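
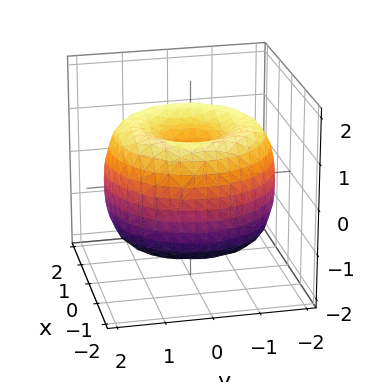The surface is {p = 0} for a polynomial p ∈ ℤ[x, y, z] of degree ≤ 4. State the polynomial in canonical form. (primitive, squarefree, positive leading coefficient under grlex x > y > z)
First, the degree is 4 — no degree-3 surface has this shape.
Next, symmetries: the z-axis is an axis of rotation, so x and y enter only as x² + y².
Then, reading off the gridlines: a circular section at z = 1 has radius between 0 and 1.
Finally, solving for integer coefficients yields p as stated.

x^4 + 2*x^2*y^2 + y^4 - 3*x^2 - 3*y^2 + 2*z^2 - 1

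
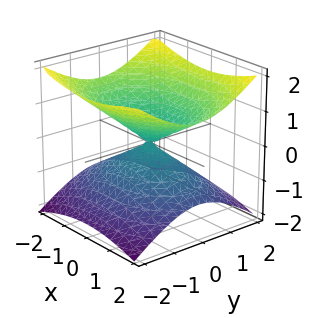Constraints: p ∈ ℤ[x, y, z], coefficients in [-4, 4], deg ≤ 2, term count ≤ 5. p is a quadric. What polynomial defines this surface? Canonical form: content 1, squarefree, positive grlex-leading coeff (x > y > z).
x^2 + 2*y^2 - 3*z^2

1. The degree is 2 — a double cone through the origin; a quadric.
2. Symmetries: the y ↦ −y reflection is a symmetry, so y appears only in even powers; it's symmetric under z → −z, forcing even powers of z; the x ↦ −x reflection is a symmetry, so x appears only in even powers.
3. Observable constraints: it crosses the y-axis at the gridline y = 0; it meets the z-axis at z = 0 (among the integer gridlines).
4. The integer polynomial consistent with all of this is the stated p.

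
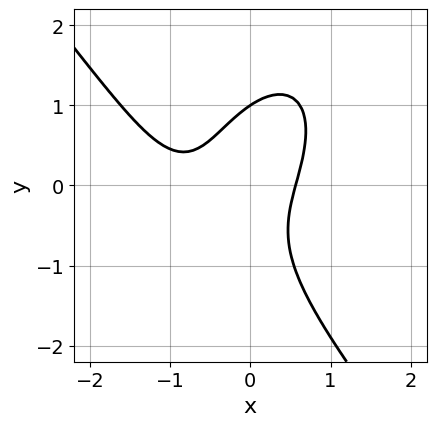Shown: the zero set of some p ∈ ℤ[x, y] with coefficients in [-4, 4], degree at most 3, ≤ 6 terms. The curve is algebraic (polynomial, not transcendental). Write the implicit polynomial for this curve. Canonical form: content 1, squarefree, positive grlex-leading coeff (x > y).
2*x^3 + y^3 + 2*x^2 - 2*x*y - 1

First, deg p = 3. No degree-2 curve has this shape.
Next, from the axis intercepts and sections: one y-axis crossing is at y = 1.
Finally, the integer polynomial consistent with all of this is the stated p.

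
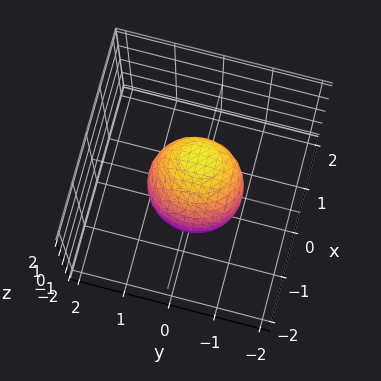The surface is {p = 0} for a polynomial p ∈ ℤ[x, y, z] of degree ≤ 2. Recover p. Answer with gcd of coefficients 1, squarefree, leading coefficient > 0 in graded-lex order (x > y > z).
3*x^2 - 2*x*z + 2*y^2 + 2*z^2 - 2

First, degree: no degree-1 surface has this shape, so deg p = 2.
Next, reading off the gridlines: among the integer gridlines, it crosses the y-axis at y ∈ {-1, 1}; among the integer gridlines, it crosses the z-axis at z ∈ {-1, 1}.
Finally, putting this together gives p.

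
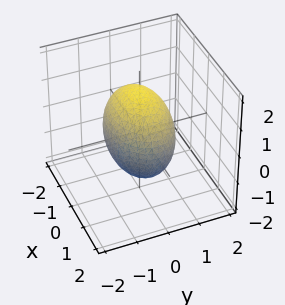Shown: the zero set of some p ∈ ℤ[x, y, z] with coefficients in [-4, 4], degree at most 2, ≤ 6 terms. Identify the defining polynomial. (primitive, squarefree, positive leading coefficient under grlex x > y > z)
(a) Degree: a closed, bounded, convex surface; a quadric, so deg p = 2.
(b) Symmetries: the x ↦ −x reflection is a symmetry, so x appears only in even powers; the z ↦ −z reflection is a symmetry, so z appears only in even powers; mirror symmetry y ↦ −y ⇒ only even powers of y.
(c) Observable constraints: the y-axis gridline crossings are at y ∈ {-1, 1}.
(d) These observations pin down the coefficients.

x^2 + 2*y^2 + z^2 - 2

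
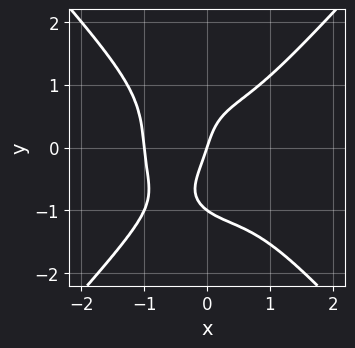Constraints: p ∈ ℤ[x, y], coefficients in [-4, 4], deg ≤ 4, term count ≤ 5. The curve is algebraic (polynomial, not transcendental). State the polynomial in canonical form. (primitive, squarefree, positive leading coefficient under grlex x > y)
3*x^4 - 2*y^4 - y^3 + 3*x - y

1. deg p = 4. A generic line meets the curve in up to 4 points.
2. Observable constraints: the x-axis gridline crossings are at x ∈ {-1, 0}; among the integer gridlines, it crosses the y-axis at y ∈ {-1, 0}.
3. The integer polynomial consistent with all of this is the stated p.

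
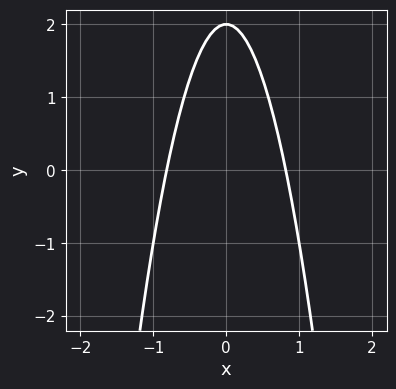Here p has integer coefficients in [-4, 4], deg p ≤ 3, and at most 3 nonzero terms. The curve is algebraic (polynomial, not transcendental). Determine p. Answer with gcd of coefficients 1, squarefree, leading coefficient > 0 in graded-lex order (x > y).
3*x^2 + y - 2

(a) deg p = 2.
(b) Symmetries: mirror symmetry x ↦ −x ⇒ only even powers of x.
(c) Observable constraints: it crosses the y-axis at the gridline y = 2.
(d) Together with the visible shape, these determine p as stated.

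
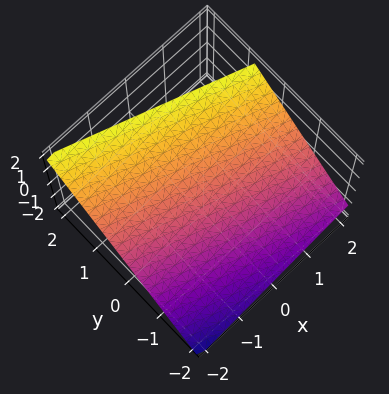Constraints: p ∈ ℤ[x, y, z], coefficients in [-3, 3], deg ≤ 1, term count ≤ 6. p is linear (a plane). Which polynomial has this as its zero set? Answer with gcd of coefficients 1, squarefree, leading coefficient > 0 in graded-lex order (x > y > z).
First, the degree is 1 — the surface is flat (a plane).
Next, from the axis intercepts and sections: it crosses the x-axis at the gridline x = -2.
Finally, together with the visible shape, these determine p as stated.

x + 3*y - 3*z + 2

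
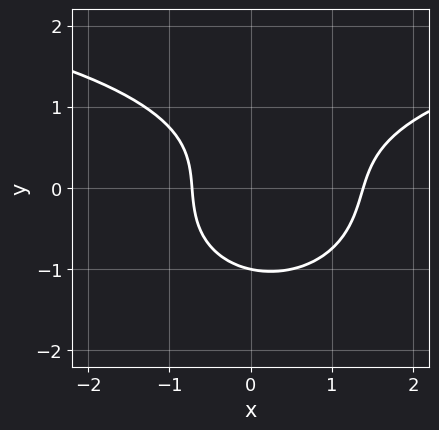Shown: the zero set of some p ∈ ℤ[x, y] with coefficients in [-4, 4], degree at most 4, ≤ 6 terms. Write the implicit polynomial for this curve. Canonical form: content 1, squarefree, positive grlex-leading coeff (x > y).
1. deg p = 3. A generic line meets the curve in up to 3 points.
2. Checking where it meets the axes: one y-axis crossing is at y = -1.
3. The integer polynomial consistent with all of this is the stated p.

x^2*y + 3*y^3 - 3*x^2 + 2*x + 3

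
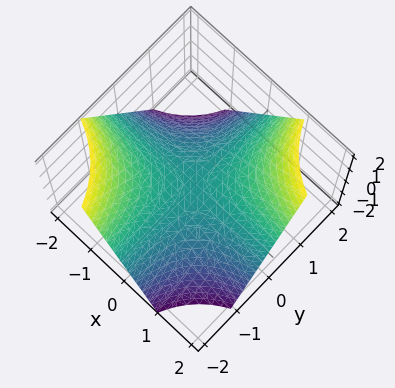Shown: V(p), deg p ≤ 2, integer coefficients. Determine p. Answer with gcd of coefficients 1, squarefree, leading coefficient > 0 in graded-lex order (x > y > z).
deg p = 2. A hyperbolic paraboloid; a quadric.
From the visible intercepts: one z-axis crossing is at z = 0; the visible y-axis segment lies entirely on the surface; every point of the x-axis in the box is on the surface.
Together with the visible shape, these determine p as stated.

x*y - z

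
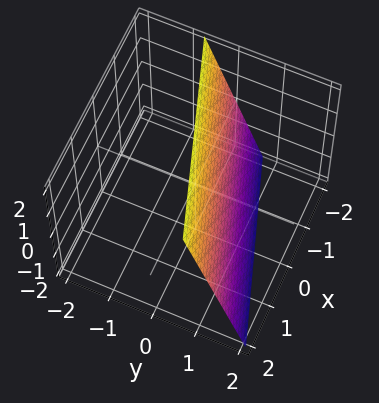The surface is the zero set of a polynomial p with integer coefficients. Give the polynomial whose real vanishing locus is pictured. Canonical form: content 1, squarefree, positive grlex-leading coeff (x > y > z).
x - 3*y - z + 2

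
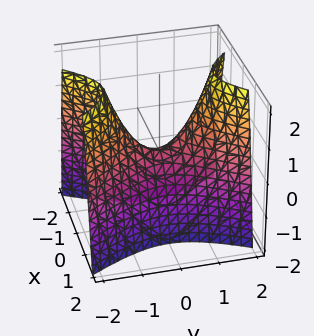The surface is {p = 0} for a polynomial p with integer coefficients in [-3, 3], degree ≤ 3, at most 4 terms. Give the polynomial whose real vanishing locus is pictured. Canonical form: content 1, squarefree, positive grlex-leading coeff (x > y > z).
deg p = 2. A saddle surface; a quadric.
Symmetries: mirror symmetry x ↦ −x ⇒ only even powers of x; it's symmetric under y → −y, forcing even powers of y.
Reading off the gridlines: it crosses the x-axis at the gridline x = 0; one z-axis crossing is at z = 0; it meets the y-axis at y = 0 (among the integer gridlines).
Solving for integer coefficients yields p as stated.

2*x^2 - y^2 + z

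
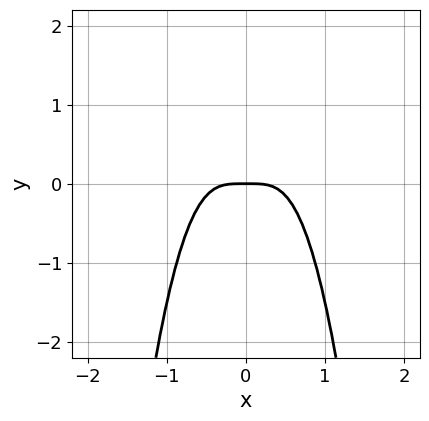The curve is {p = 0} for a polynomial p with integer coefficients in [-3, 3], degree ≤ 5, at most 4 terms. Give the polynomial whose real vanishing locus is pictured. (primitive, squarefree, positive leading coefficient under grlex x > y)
deg p = 4. The shape is more complex than any degree-3 curve.
Symmetries: mirror symmetry x ↦ −x ⇒ only even powers of x.
From the visible intercepts: it meets the x-axis at x = 0 (among the integer gridlines); one y-axis crossing is at y = 0.
Solving for integer coefficients yields p as stated.

3*x^4 + x^2*y + y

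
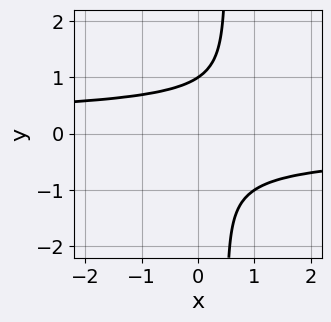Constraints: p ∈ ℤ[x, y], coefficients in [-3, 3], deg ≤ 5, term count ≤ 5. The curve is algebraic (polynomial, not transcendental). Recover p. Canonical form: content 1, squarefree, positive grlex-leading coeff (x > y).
2*x*y^3 - y^3 + 1

The degree is 4 — the shape is more complex than any degree-3 curve.
From the visible intercepts: it meets the y-axis at y = 1 (among the integer gridlines); it misses every integer gridline on the x-axis.
Assembling these constraints gives the stated polynomial.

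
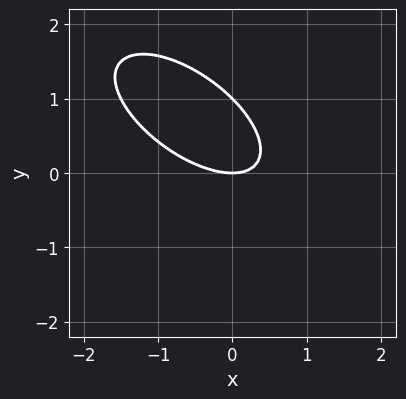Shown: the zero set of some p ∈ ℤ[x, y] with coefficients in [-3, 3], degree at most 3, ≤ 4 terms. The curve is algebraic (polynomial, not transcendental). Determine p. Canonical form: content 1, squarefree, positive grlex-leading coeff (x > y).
1. Degree: the shape is more complex than any degree-1 curve, so deg p = 2.
2. Observable constraints: it meets the x-axis at x = 0 (among the integer gridlines); the y-axis gridline crossings are at y ∈ {0, 1}.
3. Solving for integer coefficients yields p as stated.

2*x^2 + 3*x*y + 3*y^2 - 3*y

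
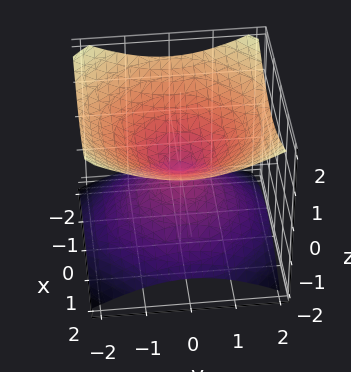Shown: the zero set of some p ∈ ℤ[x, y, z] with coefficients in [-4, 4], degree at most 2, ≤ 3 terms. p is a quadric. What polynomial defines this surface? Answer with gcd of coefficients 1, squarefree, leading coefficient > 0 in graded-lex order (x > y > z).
x^2 + y^2 - 2*z^2

First, degree: a double cone through the origin; a quadric, so deg p = 2.
Next, symmetries: the z ↦ −z reflection is a symmetry, so z appears only in even powers; every cross-section ⟂ z is a circle, so x, y appear only via x² + y².
Next, from the axis intercepts and sections: a circular section at z = -1 has radius between 1 and 2; it crosses the y-axis at the gridline y = 0.
Finally, assembling these constraints gives the stated polynomial.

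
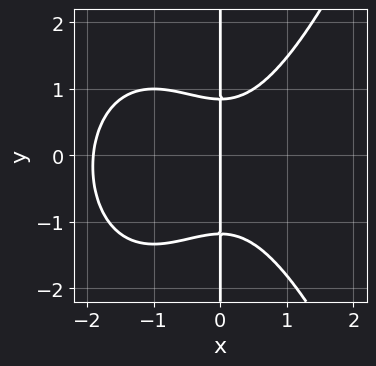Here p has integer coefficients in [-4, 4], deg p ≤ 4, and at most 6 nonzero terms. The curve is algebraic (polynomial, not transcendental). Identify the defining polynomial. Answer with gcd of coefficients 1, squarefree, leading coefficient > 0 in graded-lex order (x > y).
2*x^4 + 3*x^3 - 3*x*y^2 - x*y + 3*x

1. deg p = 4. The shape is more complex than any degree-3 curve.
2. Against the integer gridlines: it crosses the x-axis at the gridline x = 0; every point of the y-axis in the box is on the curve.
3. These observations pin down the coefficients.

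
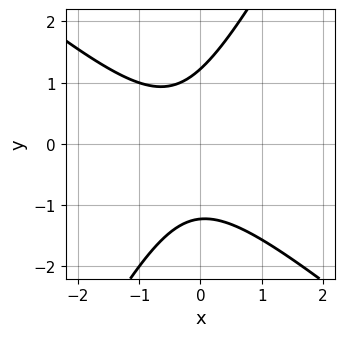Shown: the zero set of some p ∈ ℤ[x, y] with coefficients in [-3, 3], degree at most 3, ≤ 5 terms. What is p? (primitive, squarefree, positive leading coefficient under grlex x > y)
3*x^2 + 2*x*y - 2*y^2 + 2*x + 3

First, deg p = 2. The shape is more complex than any degree-1 curve.
Next, checking where it meets the axes: it misses every integer gridline on the x-axis.
Finally, these observations pin down the coefficients.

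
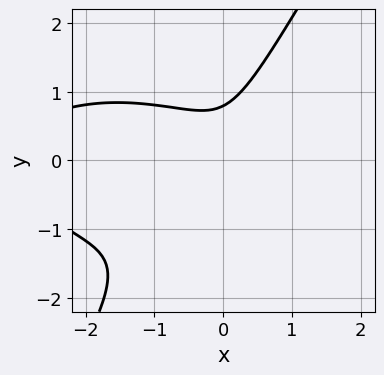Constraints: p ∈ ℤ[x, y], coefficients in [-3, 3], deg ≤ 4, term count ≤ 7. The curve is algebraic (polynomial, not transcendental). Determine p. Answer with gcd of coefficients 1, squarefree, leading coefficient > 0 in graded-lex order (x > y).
deg p = 3.
Against the integer gridlines: it misses every integer gridline on the x-axis.
Together with the visible shape, these determine p as stated.

x^3 + 3*x*y^2 - 2*y^3 + 3*x^2 + 1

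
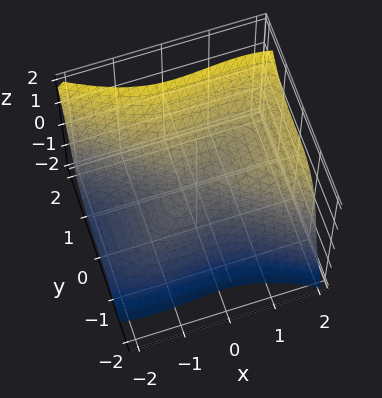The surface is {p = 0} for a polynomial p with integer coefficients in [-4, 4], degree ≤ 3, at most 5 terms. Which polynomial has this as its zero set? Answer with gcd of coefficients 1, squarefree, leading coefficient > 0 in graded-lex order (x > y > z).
1. Degree: a generic line meets the surface in up to 3 points, so deg p = 3.
2. Checking where it meets the axes: one y-axis crossing is at y = 0; it crosses the z-axis at the gridline z = 0; one x-axis crossing is at x = 0.
3. Together with the visible shape, these determine p as stated.

x^3 - x^2*z + 3*y^3 - z^3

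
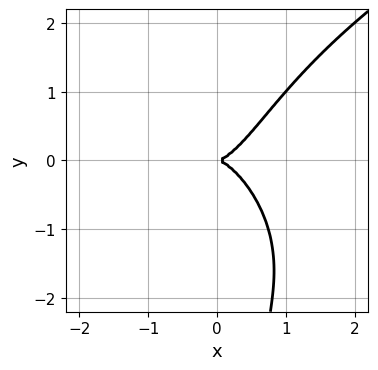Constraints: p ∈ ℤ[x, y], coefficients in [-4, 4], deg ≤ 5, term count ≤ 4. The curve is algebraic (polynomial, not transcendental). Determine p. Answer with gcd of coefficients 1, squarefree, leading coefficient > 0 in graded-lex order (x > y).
The degree is 4 — the shape is more complex than any degree-3 curve.
Observable constraints: it crosses the y-axis at the gridline y = 0; one x-axis crossing is at x = 0.
Matching integer coefficients to the picture gives p.

x*y^3 - 3*x^3 + 2*y^2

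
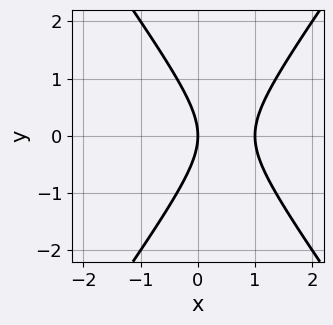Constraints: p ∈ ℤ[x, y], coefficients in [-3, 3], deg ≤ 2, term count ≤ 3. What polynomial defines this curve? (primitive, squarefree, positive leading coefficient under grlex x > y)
2*x^2 - y^2 - 2*x

(a) deg p = 2. The shape is more complex than any degree-1 curve.
(b) Symmetries: it's symmetric under y → −y, forcing even powers of y.
(c) Checking where it meets the axes: one y-axis crossing is at y = 0; among the integer gridlines, it crosses the x-axis at x ∈ {0, 1}.
(d) Together with the visible shape, these determine p as stated.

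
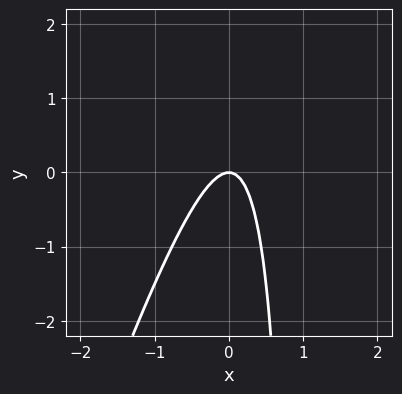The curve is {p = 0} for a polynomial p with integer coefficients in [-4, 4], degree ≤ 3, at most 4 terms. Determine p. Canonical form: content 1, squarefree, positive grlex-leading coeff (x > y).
(a) deg p = 2.
(b) From the axis intercepts and sections: it meets the y-axis at y = 0 (among the integer gridlines); it crosses the x-axis at the gridline x = 0.
(c) Together with the visible shape, these determine p as stated.

3*x^2 - x*y + y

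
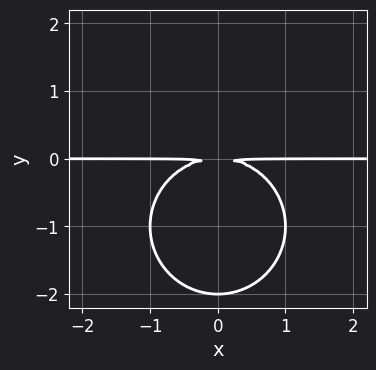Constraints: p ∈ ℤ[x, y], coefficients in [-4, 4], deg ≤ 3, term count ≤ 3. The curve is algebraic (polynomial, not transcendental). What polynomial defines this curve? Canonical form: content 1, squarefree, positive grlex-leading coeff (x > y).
First, the degree is 3 — a generic line meets the curve in up to 3 points.
Next, symmetries: the x ↦ −x reflection is a symmetry, so x appears only in even powers.
Then, against the integer gridlines: one y-axis crossing is at y = -2; every point of the x-axis in the box is on the curve.
Finally, matching integer coefficients to the picture gives p.

x^2*y + y^3 + 2*y^2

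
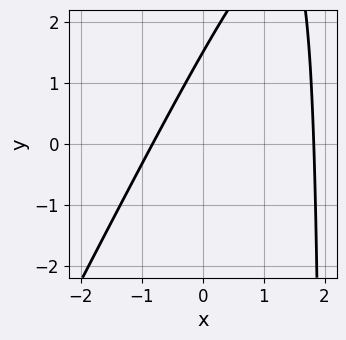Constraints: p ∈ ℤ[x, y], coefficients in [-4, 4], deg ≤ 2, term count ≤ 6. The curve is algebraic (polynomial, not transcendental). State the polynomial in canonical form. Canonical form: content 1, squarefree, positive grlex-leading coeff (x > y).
Degree: a generic line meets the curve in up to 2 points, so deg p = 2.
Solving for integer coefficients yields p as stated.

2*x^2 - x*y - 2*x + 2*y - 3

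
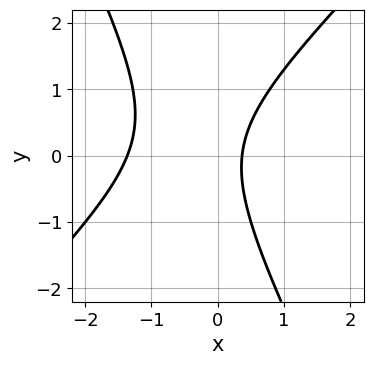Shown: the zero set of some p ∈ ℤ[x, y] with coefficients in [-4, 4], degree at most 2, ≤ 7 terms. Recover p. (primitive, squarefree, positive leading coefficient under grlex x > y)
2*x^2 - x*y - y^2 + 2*x - 1

1. The degree is 2 — the shape is more complex than any degree-1 curve.
2. Against the integer gridlines: it misses every integer gridline on the y-axis.
3. Matching integer coefficients to the picture gives p.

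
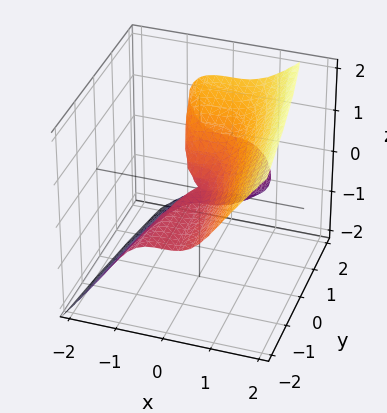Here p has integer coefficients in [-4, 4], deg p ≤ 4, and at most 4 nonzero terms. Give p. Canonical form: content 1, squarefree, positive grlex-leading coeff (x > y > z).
1. deg p = 3. A generic line meets the surface in up to 3 points.
2. From the visible intercepts: it meets the z-axis at z = 0 (among the integer gridlines); one x-axis crossing is at x = 0; every point of the y-axis in the box is on the surface.
3. These observations pin down the coefficients.

3*x^3 - 2*z^3 + 2*y*z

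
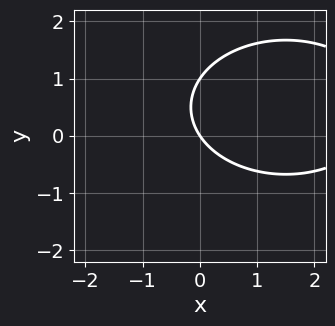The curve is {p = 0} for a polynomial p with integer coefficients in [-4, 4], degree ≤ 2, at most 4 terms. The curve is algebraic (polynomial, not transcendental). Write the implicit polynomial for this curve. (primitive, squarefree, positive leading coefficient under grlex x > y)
(a) The degree is 2 — the shape is more complex than any degree-1 curve.
(b) Observable constraints: the y-axis gridline crossings are at y ∈ {0, 1}; it meets the x-axis at x = 0 (among the integer gridlines).
(c) Putting this together gives p.

x^2 + 2*y^2 - 3*x - 2*y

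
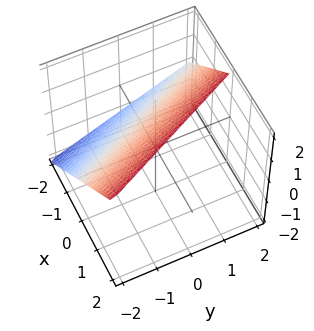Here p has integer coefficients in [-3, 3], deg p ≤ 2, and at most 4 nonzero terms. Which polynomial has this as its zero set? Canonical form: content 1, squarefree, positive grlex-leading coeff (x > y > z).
2*x + y - 2*z + 2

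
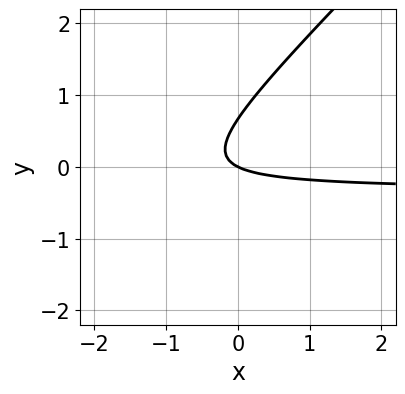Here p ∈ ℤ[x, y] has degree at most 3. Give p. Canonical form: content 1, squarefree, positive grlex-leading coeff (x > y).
First, degree: no degree-1 curve has this shape, so deg p = 2.
Then, against the integer gridlines: one y-axis crossing is at y = 0; it meets the x-axis at x = 0 (among the integer gridlines).
Finally, these observations pin down the coefficients.

3*x*y - 3*y^2 + x + 2*y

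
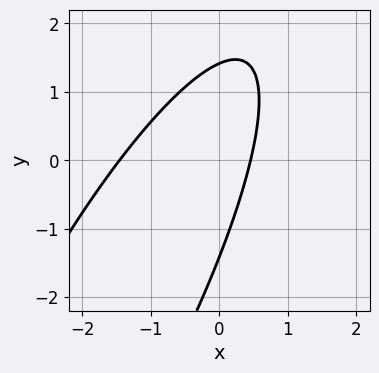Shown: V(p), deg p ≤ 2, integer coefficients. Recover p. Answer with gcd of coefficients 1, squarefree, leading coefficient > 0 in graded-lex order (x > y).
3*x^2 - 3*x*y + y^2 + 3*x - 2

(a) The degree is 2 — the shape is more complex than any degree-1 curve.
(b) Matching integer coefficients to the picture gives p.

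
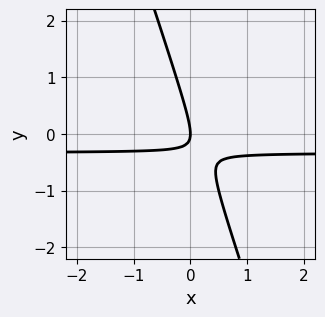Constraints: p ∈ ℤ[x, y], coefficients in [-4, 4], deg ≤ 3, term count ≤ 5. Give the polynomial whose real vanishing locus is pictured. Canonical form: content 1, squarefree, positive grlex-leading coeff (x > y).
3*x*y + y^2 + x

First, deg p = 2.
Then, against the integer gridlines: it meets the y-axis at y = 0 (among the integer gridlines); it meets the x-axis at x = 0 (among the integer gridlines).
Finally, together with the visible shape, these determine p as stated.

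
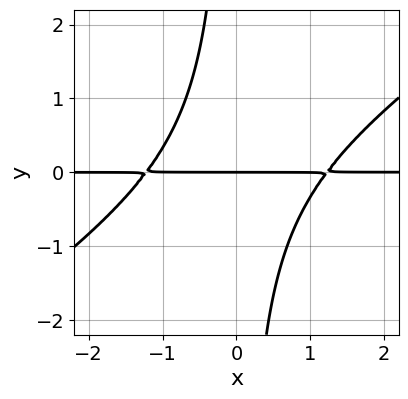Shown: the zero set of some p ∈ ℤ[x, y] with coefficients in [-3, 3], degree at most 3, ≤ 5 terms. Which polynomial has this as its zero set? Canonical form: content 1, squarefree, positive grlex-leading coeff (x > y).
2*x^2*y - 3*x*y^2 - 3*y

(a) Degree: no degree-2 curve has this shape, so deg p = 3.
(b) Reading off the gridlines: it meets the y-axis at y = 0 (among the integer gridlines); the visible x-axis segment lies entirely on the curve.
(c) The integer polynomial consistent with all of this is the stated p.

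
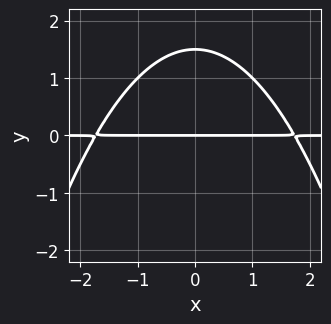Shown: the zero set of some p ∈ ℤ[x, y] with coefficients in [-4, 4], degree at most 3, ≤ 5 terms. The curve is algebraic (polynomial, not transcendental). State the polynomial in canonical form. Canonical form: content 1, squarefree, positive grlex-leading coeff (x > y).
The degree is 3 — a generic line meets the curve in up to 3 points.
Symmetries: the x ↦ −x reflection is a symmetry, so x appears only in even powers.
Reading off the gridlines: every point of the x-axis in the box is on the curve; one y-axis crossing is at y = 0.
Solving for integer coefficients yields p as stated.

x^2*y + 2*y^2 - 3*y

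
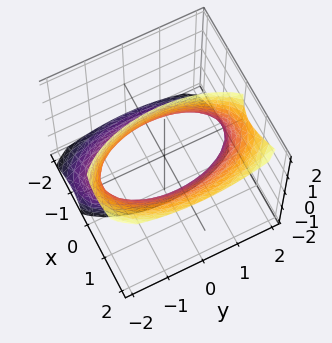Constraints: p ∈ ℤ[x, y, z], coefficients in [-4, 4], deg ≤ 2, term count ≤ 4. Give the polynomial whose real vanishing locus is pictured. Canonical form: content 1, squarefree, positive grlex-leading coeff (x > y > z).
(a) Degree: no degree-1 surface has this shape, so deg p = 2.
(b) Observable constraints: the x-axis gridline crossings are at x ∈ {-1, 1}; it misses every integer gridline on the z-axis.
(c) Assembling these constraints gives the stated polynomial.

3*x^2 - 3*x*z + y^2 - 3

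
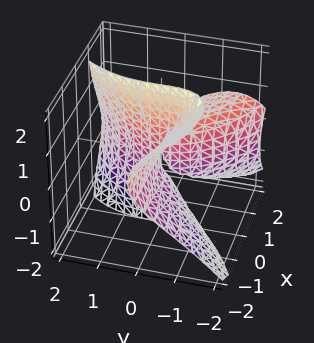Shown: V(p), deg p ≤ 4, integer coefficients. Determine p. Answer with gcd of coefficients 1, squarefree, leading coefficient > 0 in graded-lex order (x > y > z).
x^2*z + 2*x*z^2 - y^3 + 3*x*y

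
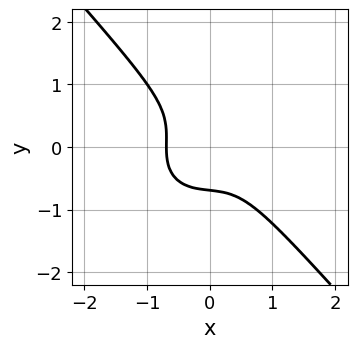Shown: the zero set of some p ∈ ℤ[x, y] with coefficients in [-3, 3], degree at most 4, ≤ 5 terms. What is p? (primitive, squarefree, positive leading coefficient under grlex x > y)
3*x^3 + x*y^2 + 3*y^3 + 1

First, the degree is 3 — no degree-2 curve has this shape.
Finally, the integer polynomial consistent with all of this is the stated p.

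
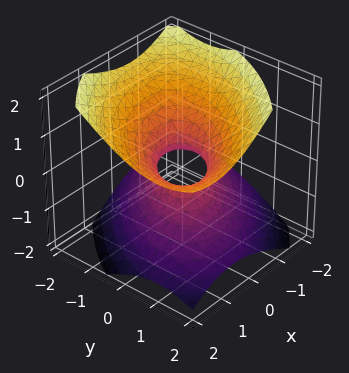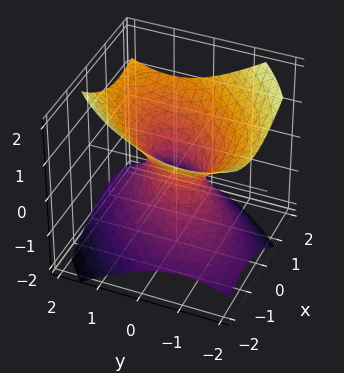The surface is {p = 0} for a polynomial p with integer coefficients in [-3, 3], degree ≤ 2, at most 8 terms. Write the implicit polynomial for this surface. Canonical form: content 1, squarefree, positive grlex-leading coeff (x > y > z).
2*x^2 - 2*x*y - x*z + 2*y^2 - 3*z^2 - 1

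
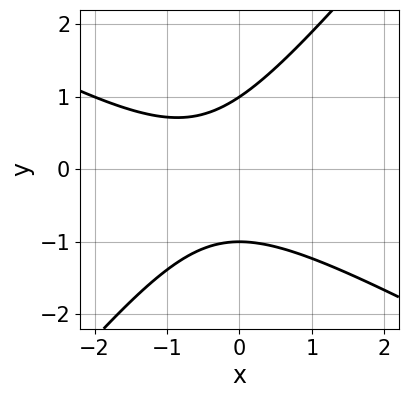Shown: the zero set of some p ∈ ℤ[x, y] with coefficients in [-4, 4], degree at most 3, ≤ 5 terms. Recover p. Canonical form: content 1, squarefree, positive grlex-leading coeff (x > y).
2*x^2 + 2*x*y - 3*y^2 + 2*x + 3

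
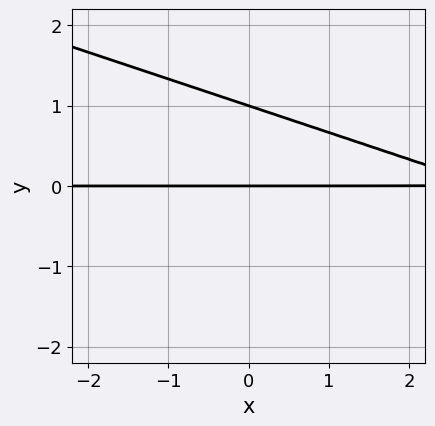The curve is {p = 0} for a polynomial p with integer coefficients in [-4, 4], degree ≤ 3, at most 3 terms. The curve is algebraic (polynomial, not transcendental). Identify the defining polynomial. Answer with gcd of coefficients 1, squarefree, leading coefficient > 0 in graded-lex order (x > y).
(a) The degree is 2 — the shape is more complex than any degree-1 curve.
(b) Against the integer gridlines: the y-axis gridline crossings are at y ∈ {0, 1}; every point of the x-axis in the box is on the curve.
(c) Together with the visible shape, these determine p as stated.

x*y + 3*y^2 - 3*y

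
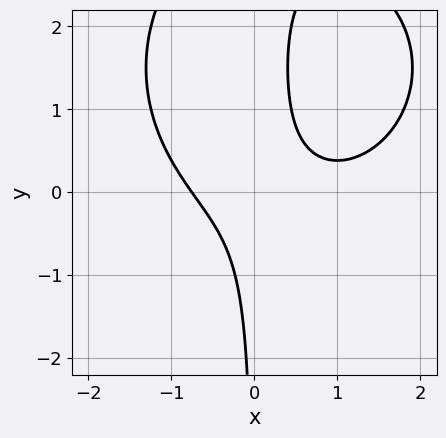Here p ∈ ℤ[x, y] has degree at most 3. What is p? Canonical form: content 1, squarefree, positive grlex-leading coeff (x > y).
1. The degree is 3 — no degree-2 curve has this shape.
2. Observable constraints: no y-intercept at any integer in the box.
3. Fitting integer coefficients to these (and the overall shape) gives p.

x^3 + x*y^2 - x^2 - 3*x*y + 1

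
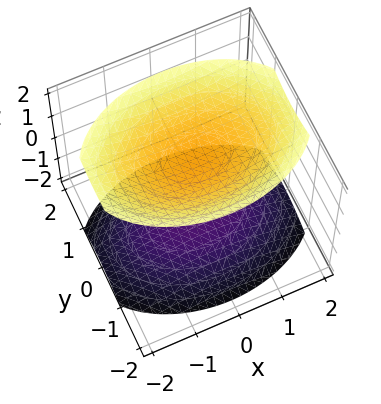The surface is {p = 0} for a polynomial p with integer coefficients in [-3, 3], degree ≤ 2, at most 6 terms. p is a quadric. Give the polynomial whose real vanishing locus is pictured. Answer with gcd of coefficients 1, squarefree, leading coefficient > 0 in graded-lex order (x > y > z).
I count 2 distinct pieces. Treating them together as one polynomial.
Degree: two sheets facing apart; a quadric, so deg p = 2.
Symmetries: mirror symmetry z ↦ −z ⇒ only even powers of z; the x ↦ −x reflection is a symmetry, so x appears only in even powers; the y ↦ −y reflection is a symmetry, so y appears only in even powers.
From the visible intercepts: it misses every integer gridline on the x-axis; no y-intercept at any integer in the box.
Together with the visible shape, these determine p as stated.

x^2 + 2*y^2 - 2*z^2 + 3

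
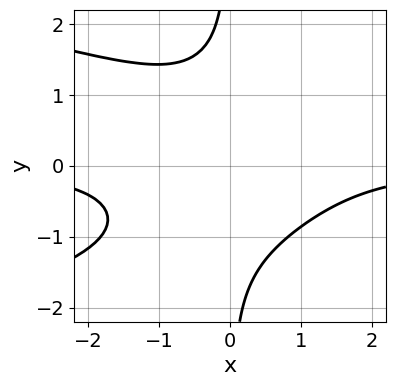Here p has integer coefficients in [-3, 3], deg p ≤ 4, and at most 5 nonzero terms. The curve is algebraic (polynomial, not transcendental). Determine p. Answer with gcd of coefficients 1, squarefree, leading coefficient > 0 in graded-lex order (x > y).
2*x*y^3 + 2*x^2*y + 3

1. The degree is 4 — no degree-3 curve has this shape.
2. From the axis intercepts and sections: the curve avoids every integer x-axis point in the box; it misses every integer gridline on the y-axis.
3. Matching integer coefficients to the picture gives p.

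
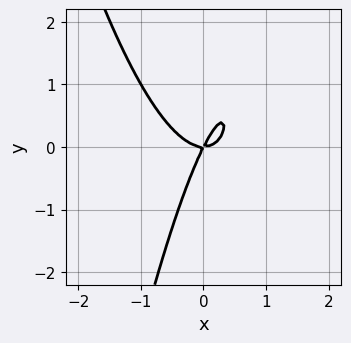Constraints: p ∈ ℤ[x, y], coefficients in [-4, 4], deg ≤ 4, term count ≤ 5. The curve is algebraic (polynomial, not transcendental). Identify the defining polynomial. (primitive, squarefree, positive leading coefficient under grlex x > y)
3*x^3 - 2*x*y + y^2

The degree is 3 — the shape is more complex than any degree-2 curve.
Against the integer gridlines: one x-axis crossing is at x = 0; it meets the y-axis at y = 0 (among the integer gridlines).
The integer polynomial consistent with all of this is the stated p.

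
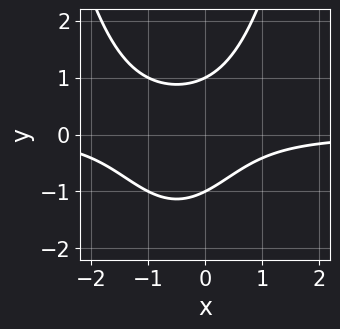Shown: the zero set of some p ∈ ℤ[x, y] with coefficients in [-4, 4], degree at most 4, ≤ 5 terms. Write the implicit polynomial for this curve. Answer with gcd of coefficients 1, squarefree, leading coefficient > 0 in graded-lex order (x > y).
x^2*y + x*y - y^2 + 1

The degree is 3 — a generic line meets the curve in up to 3 points.
Checking where it meets the axes: it misses every integer gridline on the x-axis; among the integer gridlines, it crosses the y-axis at y ∈ {-1, 1}.
Solving for integer coefficients yields p as stated.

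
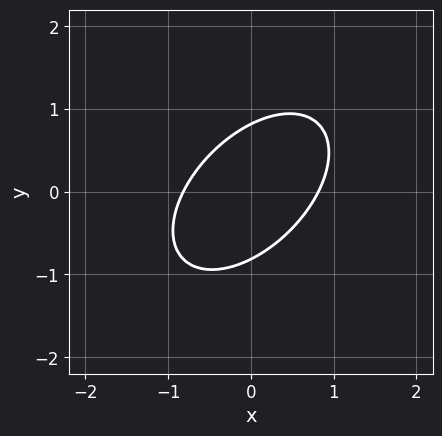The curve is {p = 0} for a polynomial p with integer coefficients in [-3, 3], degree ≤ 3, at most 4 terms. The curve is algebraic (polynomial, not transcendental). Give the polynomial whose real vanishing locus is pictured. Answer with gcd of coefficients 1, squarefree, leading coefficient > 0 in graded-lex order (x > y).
3*x^2 - 3*x*y + 3*y^2 - 2

1. deg p = 2.
2. The integer polynomial consistent with all of this is the stated p.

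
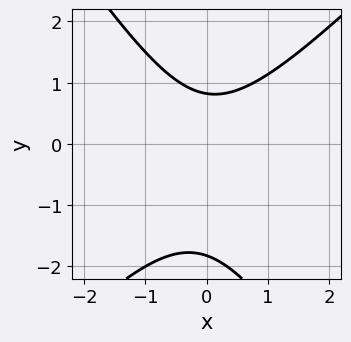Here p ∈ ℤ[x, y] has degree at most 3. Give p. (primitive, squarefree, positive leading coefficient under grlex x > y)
3*x^2 - x*y - 2*y^2 - 2*y + 3

The degree is 2 — a generic line meets the curve in up to 2 points.
Observable constraints: it misses every integer gridline on the x-axis.
Fitting integer coefficients to these (and the overall shape) gives p.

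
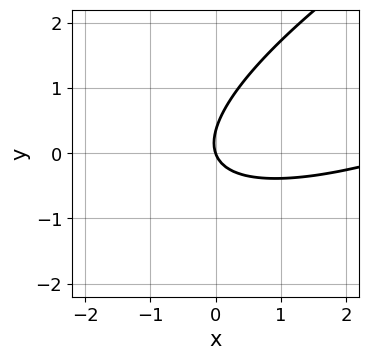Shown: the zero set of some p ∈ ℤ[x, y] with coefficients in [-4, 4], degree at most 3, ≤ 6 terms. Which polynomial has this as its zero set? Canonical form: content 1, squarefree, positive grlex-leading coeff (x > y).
x^2 - 3*x*y + 3*y^2 - 3*x - y

Degree: no degree-1 curve has this shape, so deg p = 2.
Observable constraints: one y-axis crossing is at y = 0; it crosses the x-axis at the gridline x = 0.
Fitting integer coefficients to these (and the overall shape) gives p.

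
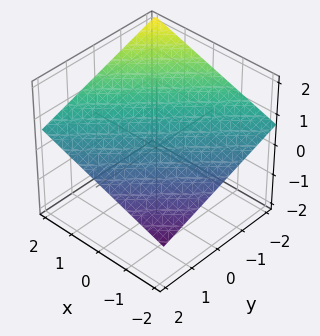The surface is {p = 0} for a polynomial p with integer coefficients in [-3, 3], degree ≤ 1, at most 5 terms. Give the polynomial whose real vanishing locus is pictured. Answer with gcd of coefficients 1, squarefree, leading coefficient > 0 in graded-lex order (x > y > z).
First, degree: the surface is flat (a plane), so deg p = 1.
Next, checking where it meets the axes: it meets the x-axis at x = -2 (among the integer gridlines); it meets the y-axis at y = 2 (among the integer gridlines).
Finally, the integer polynomial consistent with all of this is the stated p.

x - y - 3*z + 2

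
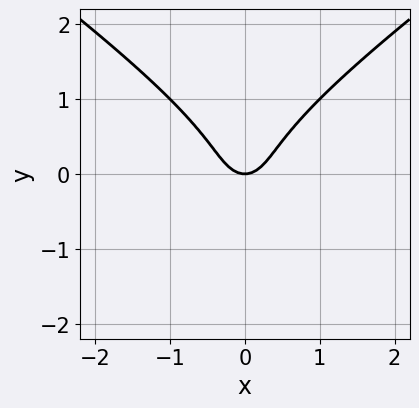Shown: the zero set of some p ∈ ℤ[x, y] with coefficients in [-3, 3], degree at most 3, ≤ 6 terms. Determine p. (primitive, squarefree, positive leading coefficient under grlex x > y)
x^2*y - 2*y^3 + 2*x^2 - y

Degree: no degree-2 curve has this shape, so deg p = 3.
Symmetries: it's symmetric under x → −x, forcing even powers of x.
Against the integer gridlines: it crosses the x-axis at the gridline x = 0; one y-axis crossing is at y = 0.
Putting this together gives p.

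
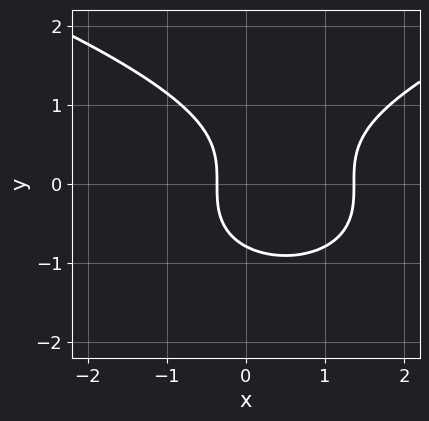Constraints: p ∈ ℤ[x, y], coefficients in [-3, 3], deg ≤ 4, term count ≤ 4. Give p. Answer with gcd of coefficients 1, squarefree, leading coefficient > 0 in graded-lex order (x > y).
(a) Degree: the shape is more complex than any degree-2 curve, so deg p = 3.
(b) Solving for integer coefficients yields p as stated.

2*y^3 - 2*x^2 + 2*x + 1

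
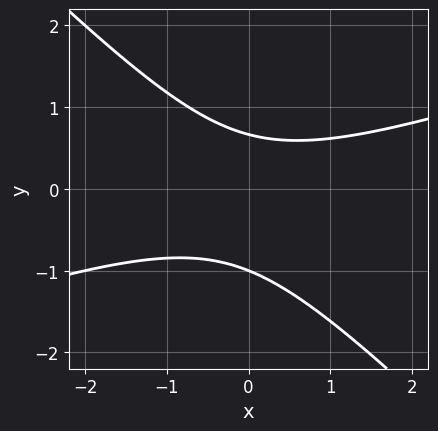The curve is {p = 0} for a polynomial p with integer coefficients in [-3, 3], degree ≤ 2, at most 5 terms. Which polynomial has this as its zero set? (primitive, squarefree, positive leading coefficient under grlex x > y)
Degree: a generic line meets the curve in up to 2 points, so deg p = 2.
Reading off the gridlines: the curve avoids every integer x-axis point in the box; it crosses the y-axis at the gridline y = -1.
Together with the visible shape, these determine p as stated.

x^2 - 2*x*y - 3*y^2 - y + 2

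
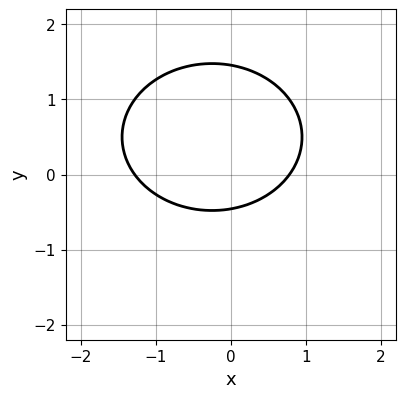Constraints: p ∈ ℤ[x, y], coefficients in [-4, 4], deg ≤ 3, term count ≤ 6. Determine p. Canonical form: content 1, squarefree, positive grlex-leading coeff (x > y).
deg p = 2. The shape is more complex than any degree-1 curve.
The integer polynomial consistent with all of this is the stated p.

2*x^2 + 3*y^2 + x - 3*y - 2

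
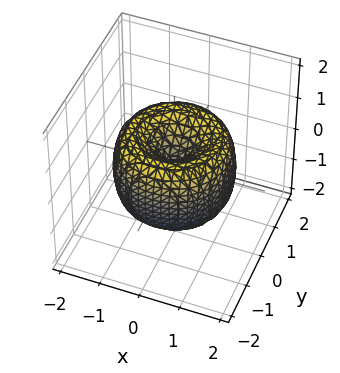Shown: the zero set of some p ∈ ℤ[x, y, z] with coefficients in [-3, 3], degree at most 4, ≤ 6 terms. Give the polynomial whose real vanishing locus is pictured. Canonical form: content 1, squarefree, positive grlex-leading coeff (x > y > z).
Degree: a generic line meets the surface in up to 4 points, so deg p = 4.
By symmetry, the surface is invariant under rotation about z: p = q(x² + y², z).
Reading off the gridlines: it meets the z-axis at z = 0 (among the integer gridlines); one x-axis crossing is at x = 0; a circular section at z = 1 has radius exactly 1; one y-axis crossing is at y = 0.
Assembling these constraints gives the stated polynomial.

x^4 + 2*x^2*y^2 + y^4 - 2*x^2 - 2*y^2 + z^2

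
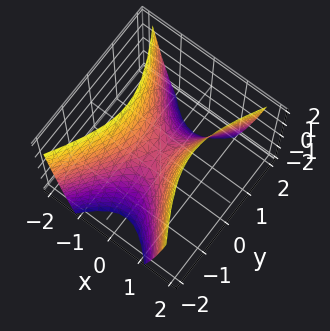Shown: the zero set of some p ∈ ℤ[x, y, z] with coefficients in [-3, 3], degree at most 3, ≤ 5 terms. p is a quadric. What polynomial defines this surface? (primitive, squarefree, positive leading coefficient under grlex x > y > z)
2*x^2 - y^2 - z

1. deg p = 2. A saddle surface; a quadric.
2. Symmetries: mirror symmetry x ↦ −x ⇒ only even powers of x; the y ↦ −y reflection is a symmetry, so y appears only in even powers.
3. Against the integer gridlines: it meets the z-axis at z = 0 (among the integer gridlines); one x-axis crossing is at x = 0.
4. Matching integer coefficients to the picture gives p.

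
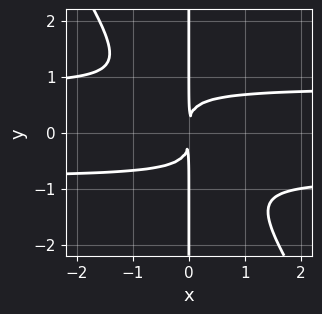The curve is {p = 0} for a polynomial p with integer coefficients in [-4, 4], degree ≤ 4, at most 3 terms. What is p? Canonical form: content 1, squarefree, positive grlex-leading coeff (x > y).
3*x^2*y^2 + 2*x*y^3 - 2*x^2

Degree: no degree-3 curve has this shape, so deg p = 4.
Checking where it meets the axes: every point of the y-axis in the box is on the curve.
These observations pin down the coefficients.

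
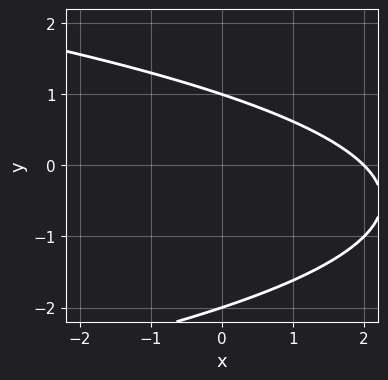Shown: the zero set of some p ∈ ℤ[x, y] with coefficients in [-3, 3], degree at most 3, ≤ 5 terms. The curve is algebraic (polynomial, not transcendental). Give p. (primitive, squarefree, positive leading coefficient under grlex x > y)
y^2 + x + y - 2

First, degree: a generic line meets the curve in up to 2 points, so deg p = 2.
Then, from the axis intercepts and sections: it crosses the x-axis at the gridline x = 2; the y-axis gridline crossings are at y ∈ {-2, 1}.
Finally, the integer polynomial consistent with all of this is the stated p.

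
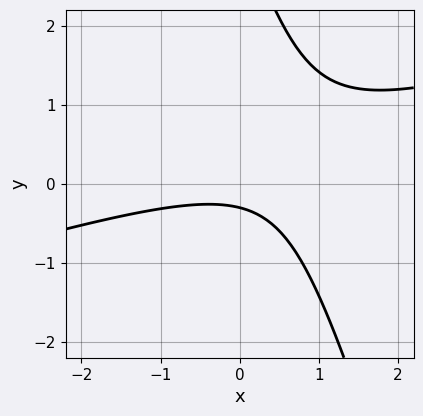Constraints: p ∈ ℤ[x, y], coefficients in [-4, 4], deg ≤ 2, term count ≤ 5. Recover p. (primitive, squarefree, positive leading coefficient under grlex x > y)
x^2 - 3*x*y - y^2 + 3*y + 1

First, deg p = 2. The shape is more complex than any degree-1 curve.
Next, from the visible intercepts: the curve avoids every integer x-axis point in the box.
Finally, solving for integer coefficients yields p as stated.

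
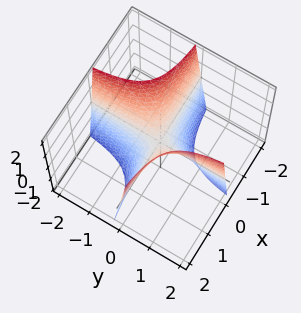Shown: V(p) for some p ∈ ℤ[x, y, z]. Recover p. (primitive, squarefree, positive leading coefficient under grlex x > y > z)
(a) The degree is 2 — a generic line meets the surface in up to 2 points.
(b) Checking where it meets the axes: every point of the x-axis in the box is on the surface; it crosses the z-axis at the gridline z = 0; the visible y-axis segment lies entirely on the surface.
(c) Matching integer coefficients to the picture gives p.

4*x*y - z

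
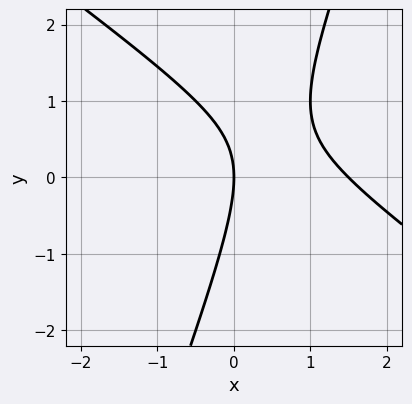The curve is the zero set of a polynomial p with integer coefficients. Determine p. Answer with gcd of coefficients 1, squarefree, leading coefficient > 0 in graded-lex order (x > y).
deg p = 2. No degree-1 curve has this shape.
Reading off the gridlines: one x-axis crossing is at x = 0; it meets the y-axis at y = 0 (among the integer gridlines).
Putting this together gives p.

2*x^2 + 2*x*y - y^2 - 3*x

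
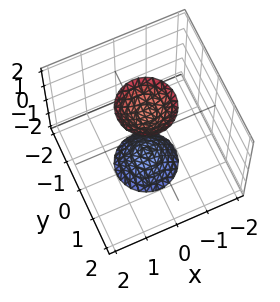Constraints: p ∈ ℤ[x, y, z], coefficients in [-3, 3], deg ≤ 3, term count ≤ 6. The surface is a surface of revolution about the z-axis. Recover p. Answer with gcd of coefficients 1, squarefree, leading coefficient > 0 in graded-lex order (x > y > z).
3*x^2 + 3*y^2 - z^2 + 2

(a) The picture has 2 separate pieces.
(b) deg p = 2.
(c) Symmetry: the surface is invariant under rotation about z: p = q(x² + y², z).
(d) Against the integer gridlines: no y-intercept at any integer in the box; it misses every integer gridline on the x-axis; a circular section at z = -2 has radius between 0 and 1.
(e) Solving for integer coefficients yields p as stated.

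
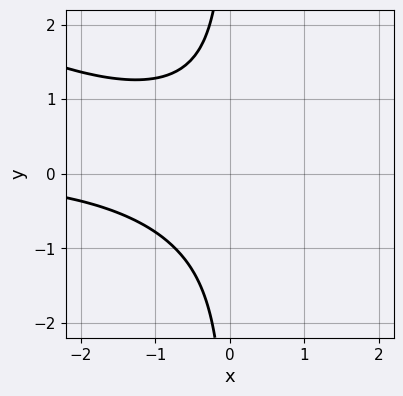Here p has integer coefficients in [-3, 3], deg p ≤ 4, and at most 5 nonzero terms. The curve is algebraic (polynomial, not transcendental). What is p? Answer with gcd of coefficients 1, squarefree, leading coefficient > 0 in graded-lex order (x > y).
x^2*y + 2*x*y^2 + 2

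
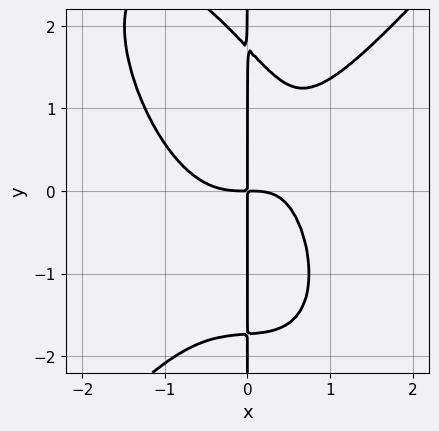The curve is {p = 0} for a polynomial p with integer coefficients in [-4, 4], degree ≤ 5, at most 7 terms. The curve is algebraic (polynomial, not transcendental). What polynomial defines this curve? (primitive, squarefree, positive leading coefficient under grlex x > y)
3*x^4 - x^2*y^2 - x*y^3 - 2*x^2*y + 3*x*y

1. Degree: a generic line meets the curve in up to 4 points, so deg p = 4.
2. Reading off the gridlines: every point of the y-axis in the box is on the curve.
3. Matching integer coefficients to the picture gives p.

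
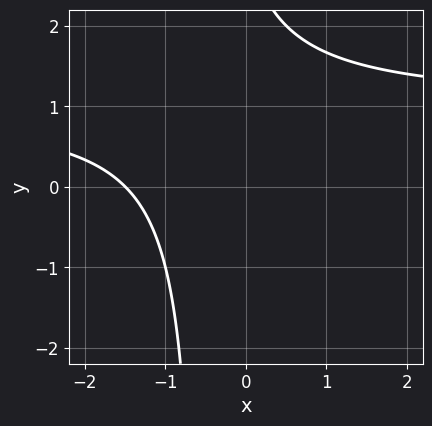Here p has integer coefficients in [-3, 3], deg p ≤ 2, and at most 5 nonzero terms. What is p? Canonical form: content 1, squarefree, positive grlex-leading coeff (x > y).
1. deg p = 2. No degree-1 curve has this shape.
2. Reading off the gridlines: no y-intercept at any integer in the box.
3. Assembling these constraints gives the stated polynomial.

2*x*y - 2*x + y - 3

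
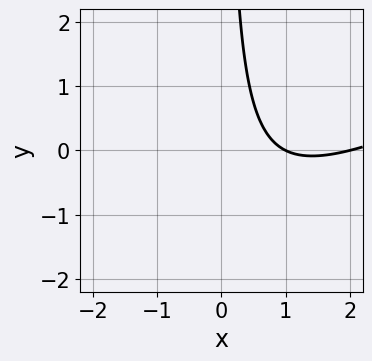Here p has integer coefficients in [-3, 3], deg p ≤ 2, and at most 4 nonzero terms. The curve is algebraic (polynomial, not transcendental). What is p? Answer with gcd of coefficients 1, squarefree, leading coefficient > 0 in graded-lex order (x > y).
x^2 - 2*x*y - 3*x + 2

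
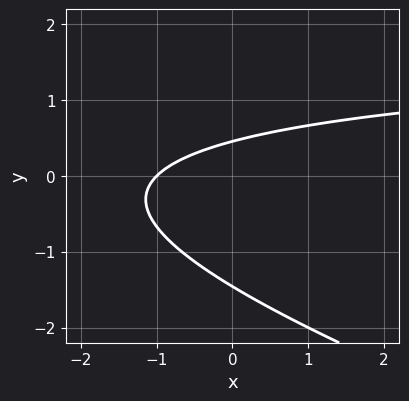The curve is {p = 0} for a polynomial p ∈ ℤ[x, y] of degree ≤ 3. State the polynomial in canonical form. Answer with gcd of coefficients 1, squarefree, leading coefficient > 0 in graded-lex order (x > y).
(a) Degree: a generic line meets the curve in up to 2 points, so deg p = 2.
(b) Checking where it meets the axes: one x-axis crossing is at x = -1.
(c) Matching integer coefficients to the picture gives p.

x*y + 3*y^2 - 2*x + 3*y - 2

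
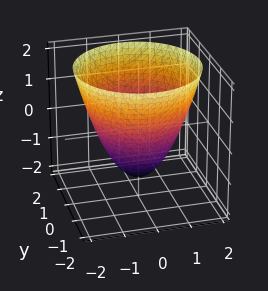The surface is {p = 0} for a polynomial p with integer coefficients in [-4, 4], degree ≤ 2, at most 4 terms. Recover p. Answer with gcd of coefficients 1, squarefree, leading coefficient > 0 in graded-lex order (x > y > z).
2*x^2 + 2*y^2 - 2*z - 3

1. The degree is 2 — a generic line meets the surface in up to 2 points.
2. By symmetry, the z-axis is an axis of rotation, so x and y enter only as x² + y².
3. Against the integer gridlines: a circular section at z = -1 has radius between 0 and 1.
4. The integer polynomial consistent with all of this is the stated p.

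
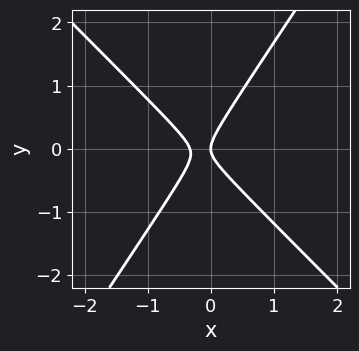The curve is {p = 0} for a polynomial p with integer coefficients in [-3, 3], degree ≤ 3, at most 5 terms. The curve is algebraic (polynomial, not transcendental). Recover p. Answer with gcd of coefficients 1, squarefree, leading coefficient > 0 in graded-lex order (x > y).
(a) Degree: the shape is more complex than any degree-1 curve, so deg p = 2.
(b) Checking where it meets the axes: it crosses the y-axis at the gridline y = 0; one x-axis crossing is at x = 0.
(c) Together with the visible shape, these determine p as stated.

3*x^2 + x*y - 2*y^2 + x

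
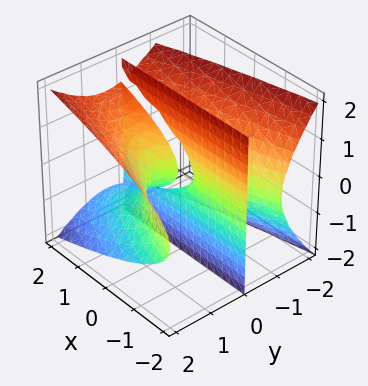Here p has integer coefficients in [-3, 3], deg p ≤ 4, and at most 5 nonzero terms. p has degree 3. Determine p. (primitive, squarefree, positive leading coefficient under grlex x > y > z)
y^3 - y*z^2 + x*y - y^2

(a) I count 2 distinct pieces. Treating them together as one polynomial.
(b) The degree is 3 — no degree-2 surface has this shape.
(c) Observable constraints: it meets the y-axis at y = 1 (among the integer gridlines); every point of the x-axis in the box is on the surface; every point of the z-axis in the box is on the surface.
(d) Solving for integer coefficients yields p as stated.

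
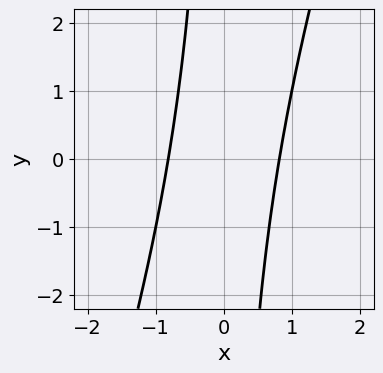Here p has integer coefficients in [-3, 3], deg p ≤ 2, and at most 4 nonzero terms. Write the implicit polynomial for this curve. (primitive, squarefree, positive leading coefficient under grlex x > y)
3*x^2 - x*y - 2

1. Degree: no degree-1 curve has this shape, so deg p = 2.
2. Checking where it meets the axes: no y-intercept at any integer in the box.
3. Fitting integer coefficients to these (and the overall shape) gives p.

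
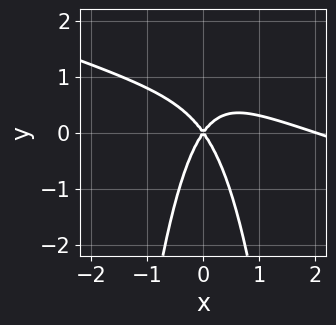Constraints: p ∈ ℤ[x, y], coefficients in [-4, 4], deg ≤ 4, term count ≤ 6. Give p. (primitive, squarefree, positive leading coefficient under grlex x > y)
x^3 + 3*x^2*y - 2*x^2 + y^2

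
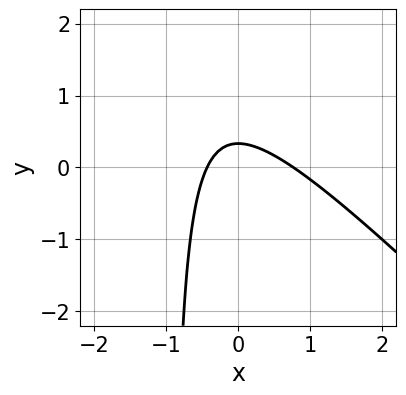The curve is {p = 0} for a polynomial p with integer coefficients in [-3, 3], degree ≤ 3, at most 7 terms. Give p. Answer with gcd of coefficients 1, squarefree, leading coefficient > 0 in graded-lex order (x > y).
3*x^2 + 3*x*y - x + 3*y - 1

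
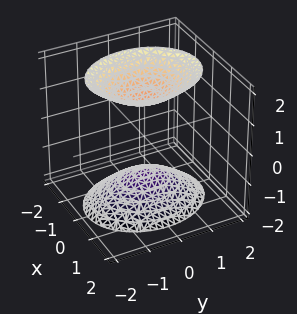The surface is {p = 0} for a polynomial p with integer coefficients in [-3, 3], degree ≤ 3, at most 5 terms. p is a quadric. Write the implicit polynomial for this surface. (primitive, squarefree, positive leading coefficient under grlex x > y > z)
1. The picture has 2 separate pieces. Treating them together as one polynomial.
2. deg p = 2. Two separate bowl-shaped sheets opening away from each other; a quadric.
3. Symmetries: it's symmetric under x → −x, forcing even powers of x; mirror symmetry y ↦ −y ⇒ only even powers of y; mirror symmetry z ↦ −z ⇒ only even powers of z.
4. Reading off the gridlines: no y-intercept at any integer in the box; no x-intercept at any integer in the box.
5. Assembling these constraints gives the stated polynomial.

3*x^2 + 2*y^2 - 2*z^2 + 3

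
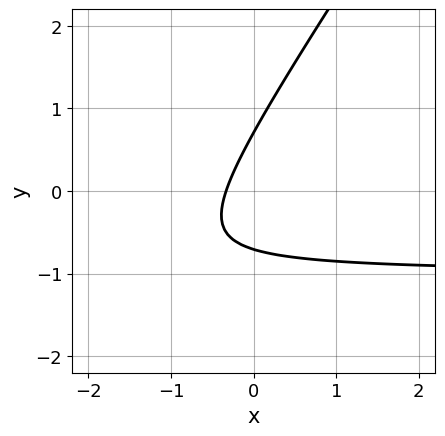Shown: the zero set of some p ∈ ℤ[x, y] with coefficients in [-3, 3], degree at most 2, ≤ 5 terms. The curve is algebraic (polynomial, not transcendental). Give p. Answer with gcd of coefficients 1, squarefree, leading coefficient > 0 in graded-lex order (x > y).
(a) The degree is 2 — a generic line meets the curve in up to 2 points.
(b) Putting this together gives p.

3*x*y - 2*y^2 + 3*x + 1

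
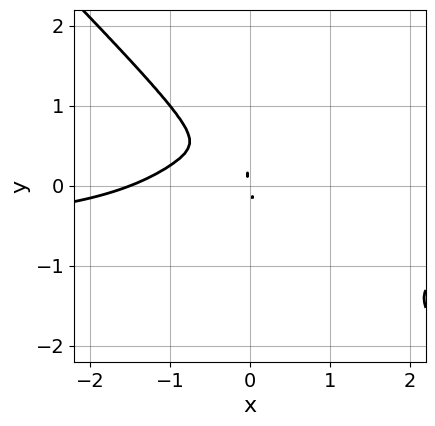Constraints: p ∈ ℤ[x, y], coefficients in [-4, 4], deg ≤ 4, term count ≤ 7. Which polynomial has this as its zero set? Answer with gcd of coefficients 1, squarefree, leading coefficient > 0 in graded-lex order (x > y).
The degree is 4 — no degree-3 curve has this shape.
Matching integer coefficients to the picture gives p.

3*x^3*y + 3*y^4 + 2*x^3 + 3*x^2 + x*y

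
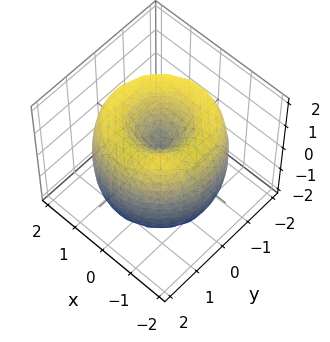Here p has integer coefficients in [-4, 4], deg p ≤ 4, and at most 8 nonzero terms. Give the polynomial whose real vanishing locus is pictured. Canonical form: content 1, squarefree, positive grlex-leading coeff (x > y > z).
x^4 + 2*x^2*y^2 + y^4 - 3*x^2 - 3*y^2 + z^2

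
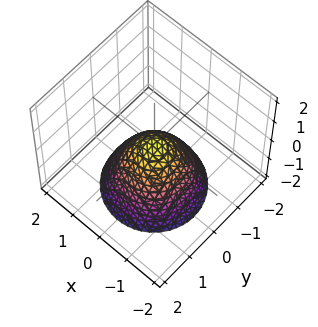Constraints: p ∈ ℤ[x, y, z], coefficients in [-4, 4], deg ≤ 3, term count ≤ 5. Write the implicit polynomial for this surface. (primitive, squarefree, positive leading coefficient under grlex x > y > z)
deg p = 2. A paraboloid; a quadric.
Symmetries: rotational symmetry about the z-axis ⇒ p depends on x, y only through x² + y².
Against the integer gridlines: it meets the y-axis at y = 0 (among the integer gridlines); it meets the x-axis at x = 0 (among the integer gridlines); it crosses the z-axis at the gridline z = 0.
Together with the visible shape, these determine p as stated.

x^2 + y^2 + z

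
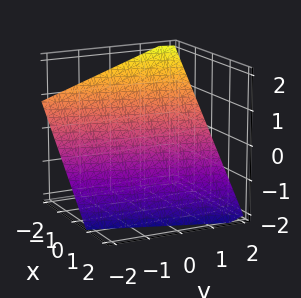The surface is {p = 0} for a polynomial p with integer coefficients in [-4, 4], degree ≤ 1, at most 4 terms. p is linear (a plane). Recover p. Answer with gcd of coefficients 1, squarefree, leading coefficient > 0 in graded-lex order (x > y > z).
(a) Degree: the surface is flat (a plane), so deg p = 1.
(b) Against the integer gridlines: it crosses the y-axis at the gridline y = 2.
(c) Matching integer coefficients to the picture gives p.

3*x - y + 3*z + 2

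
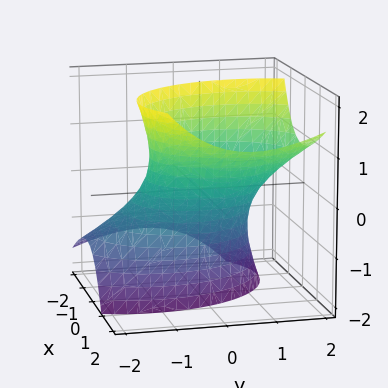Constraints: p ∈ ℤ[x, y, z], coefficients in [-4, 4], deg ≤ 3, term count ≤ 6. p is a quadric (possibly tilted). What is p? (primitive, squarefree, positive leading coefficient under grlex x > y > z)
3*x^2 - 3*x*z + 2*y^2 - 2*y*z - z^2 - 3

(a) deg p = 2.
(b) Reading off the gridlines: among the integer gridlines, it crosses the x-axis at x ∈ {-1, 1}; it misses every integer gridline on the z-axis.
(c) Fitting integer coefficients to these (and the overall shape) gives p.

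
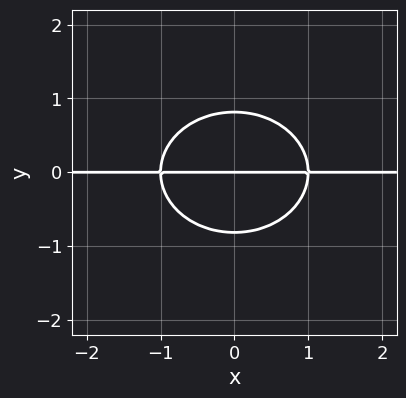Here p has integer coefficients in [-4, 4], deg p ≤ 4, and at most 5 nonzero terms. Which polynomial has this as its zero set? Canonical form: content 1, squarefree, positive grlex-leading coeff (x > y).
2*x^2*y + 3*y^3 - 2*y

1. The degree is 3 — the shape is more complex than any degree-2 curve.
2. Symmetries: it's symmetric under x → −x, forcing even powers of x.
3. From the axis intercepts and sections: one y-axis crossing is at y = 0; every point of the x-axis in the box is on the curve.
4. These observations pin down the coefficients.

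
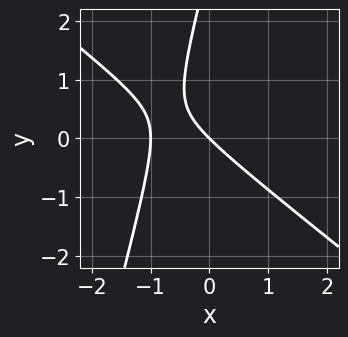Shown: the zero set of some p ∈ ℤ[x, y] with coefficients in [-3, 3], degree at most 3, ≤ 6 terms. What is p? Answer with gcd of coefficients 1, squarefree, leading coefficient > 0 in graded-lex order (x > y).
3*x^2 + 3*x*y - y^2 + 3*x + 3*y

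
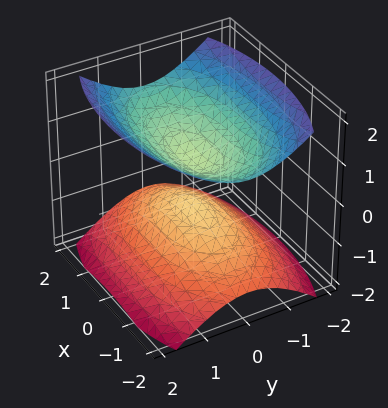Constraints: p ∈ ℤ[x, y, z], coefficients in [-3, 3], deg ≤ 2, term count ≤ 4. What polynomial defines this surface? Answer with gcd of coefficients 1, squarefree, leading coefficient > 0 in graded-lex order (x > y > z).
(a) There are 2 components.
(b) deg p = 2.
(c) Symmetries: the y ↦ −y reflection is a symmetry, so y appears only in even powers; mirror symmetry z ↦ −z ⇒ only even powers of z; mirror symmetry x ↦ −x ⇒ only even powers of x.
(d) From the visible intercepts: it misses every integer gridline on the y-axis; no x-intercept at any integer in the box.
(e) Matching integer coefficients to the picture gives p.

x^2 + 3*y^2 - 3*z^2 + 1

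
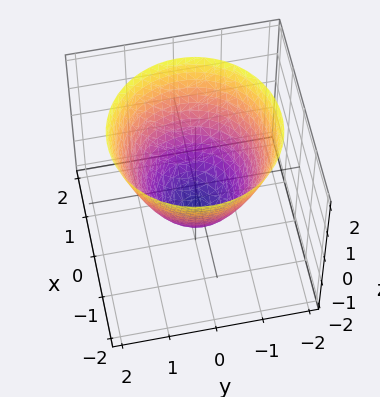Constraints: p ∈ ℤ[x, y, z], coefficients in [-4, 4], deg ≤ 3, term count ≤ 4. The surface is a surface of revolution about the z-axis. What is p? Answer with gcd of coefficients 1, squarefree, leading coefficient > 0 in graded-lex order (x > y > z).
x^2 + y^2 - z - 1

First, deg p = 2.
Next, symmetry: the surface is invariant under rotation about z: p = q(x² + y², z).
Then, reading off the gridlines: it crosses the z-axis at the gridline z = -1; the x-axis gridline crossings are at x ∈ {-1, 1}.
Finally, matching integer coefficients to the picture gives p.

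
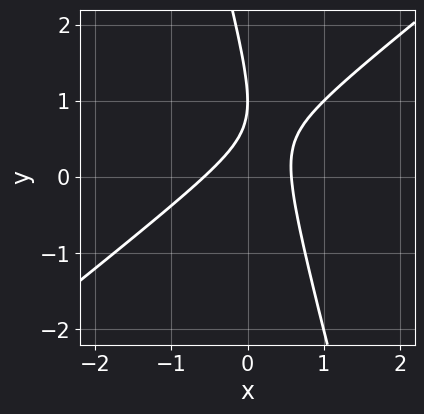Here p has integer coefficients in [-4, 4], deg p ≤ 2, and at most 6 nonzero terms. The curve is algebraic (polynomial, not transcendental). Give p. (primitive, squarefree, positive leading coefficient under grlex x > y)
3*x^2 - 3*x*y - y^2 + 2*y - 1

(a) The degree is 2 — a generic line meets the curve in up to 2 points.
(b) Reading off the gridlines: it crosses the y-axis at the gridline y = 1.
(c) Assembling these constraints gives the stated polynomial.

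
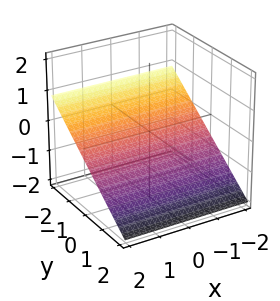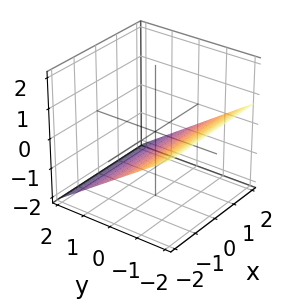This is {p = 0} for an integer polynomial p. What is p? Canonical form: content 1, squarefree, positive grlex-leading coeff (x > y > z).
1. The degree is 1 — every cross-section is a straight line — this is a plane.
2. Against the integer gridlines: it crosses the y-axis at the gridline y = -1; no x-intercept at any integer in the box.
3. These observations pin down the coefficients.

2*y + 3*z + 2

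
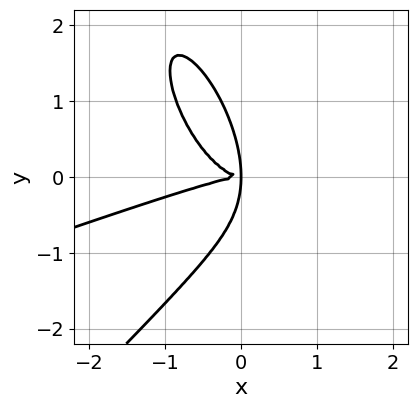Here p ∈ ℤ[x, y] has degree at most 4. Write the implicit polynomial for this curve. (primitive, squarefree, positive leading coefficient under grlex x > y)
1. The degree is 4 — the shape is more complex than any degree-3 curve.
2. Putting this together gives p.

x^4 - 3*x^3*y + x*y^3 + y^4 + 3*x*y^2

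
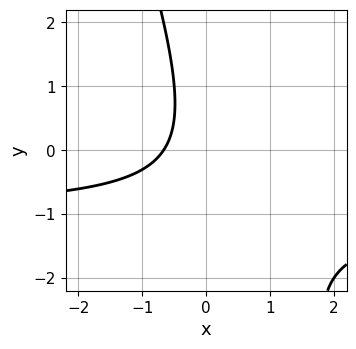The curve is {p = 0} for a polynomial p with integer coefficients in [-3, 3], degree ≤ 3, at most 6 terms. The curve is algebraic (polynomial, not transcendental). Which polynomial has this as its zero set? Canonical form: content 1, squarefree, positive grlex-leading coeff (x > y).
3*x*y + y^2 + 3*x + 2

1. The degree is 2 — the shape is more complex than any degree-1 curve.
2. From the visible intercepts: no y-intercept at any integer in the box.
3. Together with the visible shape, these determine p as stated.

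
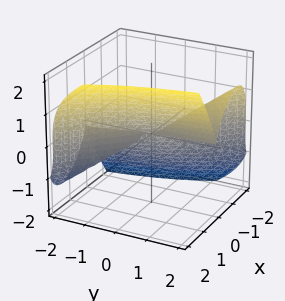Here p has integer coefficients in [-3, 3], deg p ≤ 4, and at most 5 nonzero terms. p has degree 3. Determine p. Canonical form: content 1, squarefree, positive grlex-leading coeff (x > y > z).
1. The degree is 3 — the shape is more complex than any degree-2 surface.
2. From the axis intercepts and sections: one z-axis crossing is at z = 0; the visible y-axis segment lies entirely on the surface; it crosses the x-axis at the gridline x = 0.
3. Together with the visible shape, these determine p as stated.

2*x^3 + 2*x^2*y - z^3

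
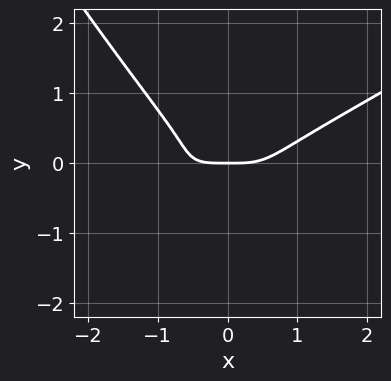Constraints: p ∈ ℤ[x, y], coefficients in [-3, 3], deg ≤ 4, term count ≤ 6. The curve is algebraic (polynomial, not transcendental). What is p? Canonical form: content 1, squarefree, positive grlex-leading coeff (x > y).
x^4 - 2*x^3*y + x*y^3 - 3*y^3 - y

Degree: the shape is more complex than any degree-3 curve, so deg p = 4.
From the visible intercepts: one y-axis crossing is at y = 0; one x-axis crossing is at x = 0.
Solving for integer coefficients yields p as stated.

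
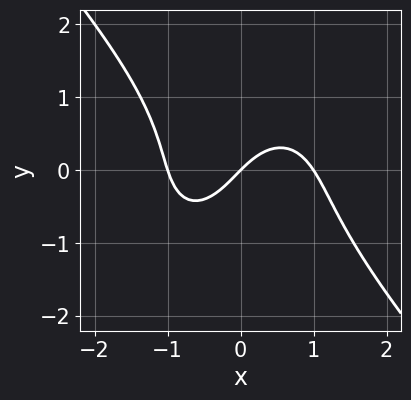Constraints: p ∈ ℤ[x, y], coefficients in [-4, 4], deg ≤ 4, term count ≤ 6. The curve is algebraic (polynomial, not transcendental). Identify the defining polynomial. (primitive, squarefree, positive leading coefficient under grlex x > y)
(a) The degree is 3 — a generic line meets the curve in up to 3 points.
(b) Observable constraints: the x-axis gridline crossings are at x ∈ {-1, 0, 1}; it meets the y-axis at y = 0 (among the integer gridlines).
(c) Matching integer coefficients to the picture gives p.

3*x^3 + 2*y^3 + x*y - 3*x + 3*y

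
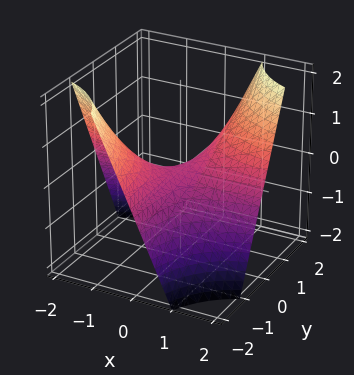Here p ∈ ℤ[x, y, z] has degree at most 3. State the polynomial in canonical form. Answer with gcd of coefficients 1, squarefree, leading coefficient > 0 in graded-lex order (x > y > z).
(a) Degree: a hyperbolic paraboloid; a quadric, so deg p = 2.
(b) Against the integer gridlines: every point of the y-axis in the box is on the surface; every point of the x-axis in the box is on the surface; it crosses the z-axis at the gridline z = 0.
(c) Fitting integer coefficients to these (and the overall shape) gives p.

x*y - z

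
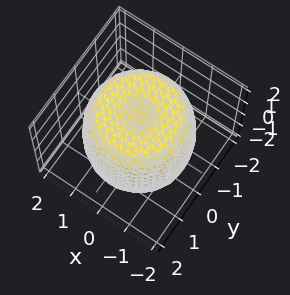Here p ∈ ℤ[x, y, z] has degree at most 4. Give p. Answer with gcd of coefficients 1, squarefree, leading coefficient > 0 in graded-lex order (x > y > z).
x^4 + 2*x^2*y^2 + y^4 - 2*x^2 - 2*y^2 + z^2 - 2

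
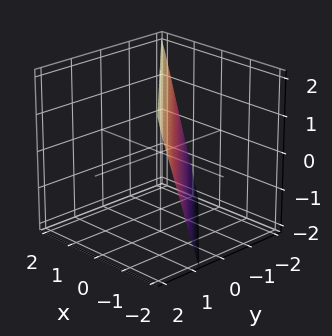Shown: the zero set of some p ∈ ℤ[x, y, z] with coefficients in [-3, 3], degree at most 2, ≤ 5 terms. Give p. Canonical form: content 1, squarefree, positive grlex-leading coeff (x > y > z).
3*x + 3*y - z + 2

1. The degree is 1 — the surface is flat (a plane).
2. Reading off the gridlines: it meets the z-axis at z = 2 (among the integer gridlines).
3. Solving for integer coefficients yields p as stated.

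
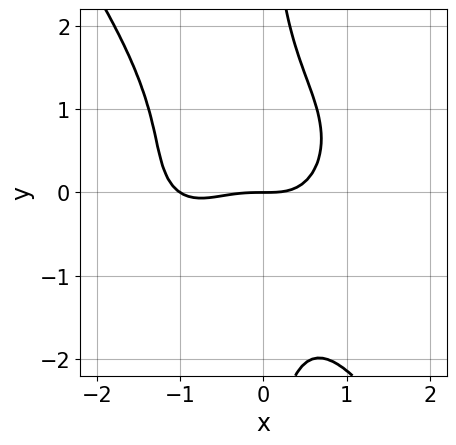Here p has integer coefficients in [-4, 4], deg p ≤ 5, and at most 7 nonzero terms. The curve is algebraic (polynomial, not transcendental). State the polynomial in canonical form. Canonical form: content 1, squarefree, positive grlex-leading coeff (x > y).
2*x^4 + 2*x^2*y^2 + 2*x*y^3 + 2*x^3 - 3*y

First, the degree is 4 — a generic line meets the curve in up to 4 points.
Then, checking where it meets the axes: it crosses the y-axis at the gridline y = 0; the x-axis gridline crossings are at x ∈ {-1, 0}.
Finally, assembling these constraints gives the stated polynomial.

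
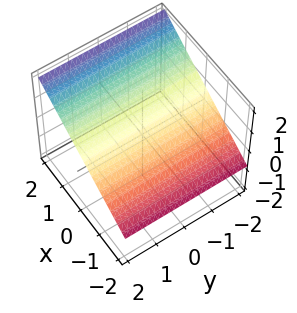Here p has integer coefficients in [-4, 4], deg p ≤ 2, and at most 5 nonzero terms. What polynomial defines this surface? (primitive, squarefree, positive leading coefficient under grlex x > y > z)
2*x - 3*z + 2

1. Degree: every cross-section is a straight line — this is a plane, so deg p = 1.
2. From the axis intercepts and sections: it misses every integer gridline on the y-axis; it crosses the x-axis at the gridline x = -1.
3. Together with the visible shape, these determine p as stated.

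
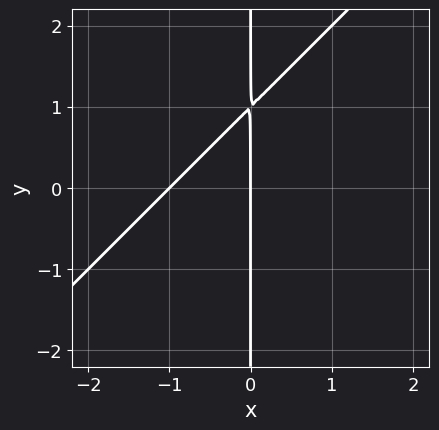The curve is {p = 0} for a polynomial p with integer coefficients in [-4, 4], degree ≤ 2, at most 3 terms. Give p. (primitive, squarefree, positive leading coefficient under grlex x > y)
x^2 - x*y + x

Degree: the shape is more complex than any degree-1 curve, so deg p = 2.
Reading off the gridlines: the visible y-axis segment lies entirely on the curve; the x-axis gridline crossings are at x ∈ {-1, 0}.
Fitting integer coefficients to these (and the overall shape) gives p.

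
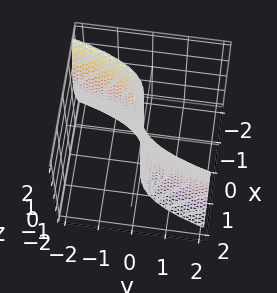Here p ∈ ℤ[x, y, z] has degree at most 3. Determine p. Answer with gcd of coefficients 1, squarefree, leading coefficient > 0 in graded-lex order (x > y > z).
First, deg p = 3.
Next, from the axis intercepts and sections: it crosses the x-axis at the gridline x = 0; it crosses the y-axis at the gridline y = 0; every point of the z-axis in the box is on the surface.
Finally, fitting integer coefficients to these (and the overall shape) gives p.

3*x^3 - y*z^2 - 3*y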